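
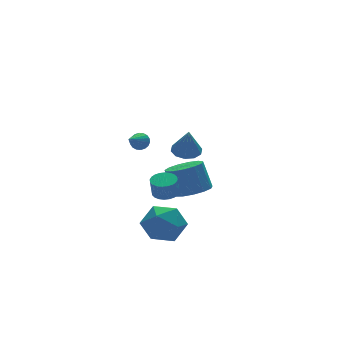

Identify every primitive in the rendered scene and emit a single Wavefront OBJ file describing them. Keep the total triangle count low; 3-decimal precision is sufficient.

v -1.342 -2.884 -0.468
v -0.684 -2.772 -0.336
v -0.861 -2.904 0.66
v -1.518 -3.016 0.528
v -0.782 -2.526 -0.321
v -0.959 -2.658 0.675
v -0.966 -2.334 -0.328
v -1.143 -2.467 0.668
v -1.207 -2.227 -0.357
v -1.384 -2.359 0.639
v -1.468 -2.219 -0.402
v -1.645 -2.351 0.594
v -1.71 -2.312 -0.457
v -1.887 -2.445 0.538
v -1.896 -2.493 -0.514
v -2.073 -2.625 0.481
v -1.998 -2.733 -0.564
v -2.174 -2.865 0.431
v -1.999 -2.996 -0.6
v -2.176 -3.128 0.396
v -1.901 -3.242 -0.615
v -2.078 -3.374 0.381
v -1.717 -3.433 -0.608
v -1.894 -3.566 0.388
v -1.476 -3.541 -0.579
v -1.653 -3.673 0.417
v -1.215 -3.549 -0.534
v -1.392 -3.681 0.462
v -0.973 -3.455 -0.478
v -1.15 -3.588 0.517
v -0.787 -3.275 -0.421
v -0.964 -3.407 0.574
v -0.686 -3.035 -0.371
v -0.862 -3.167 0.624
v -2.114 -2.683 -2.338
v -1.32 -3.402 -2.964
v -2.54 -4.218 -1.116
v -1.746 -4.937 -1.742
v -1.32 -4 -1.048
v -1.057 -3.052 -1.804
v -2.803 -4.568 -2.276
v -2.54 -3.62 -3.032
v -1.746 -4.567 -2.926
v -0.829 -4.216 -2.167
v -3.031 -3.404 -1.913
v -2.114 -3.053 -1.154
v 0.107 2.726 0.163
v 0.375 2.836 0.642
v -0.947 1.914 0.937
v 0.215 3.026 0.623
v 0.034 3.156 0.513
v -0.133 3.202 0.334
v -0.252 3.153 0.12
v -0.3 3.02 -0.085
v -0.267 2.828 -0.241
v -0.16 2.616 -0.317
v -0 2.426 -0.298
v 0.181 2.295 -0.188
v 0.348 2.25 -0.008
v 0.467 2.299 0.205
v 0.515 2.432 0.41
v 0.482 2.624 0.566
v 2.755 1.82 -3.784
v 3.752 1.554 -3.544
v 3.543 2.214 -1.937
v 2.545 2.48 -2.176
v 3.775 2.107 -3.768
v 3.566 2.767 -2.161
v 3.474 2.569 -3.997
v 3.264 3.229 -2.39
v 2.945 2.793 -4.159
v 2.735 3.453 -2.551
v 2.355 2.709 -4.201
v 2.145 3.369 -2.594
v 1.892 2.342 -4.11
v 1.682 3.002 -2.503
v 1.703 1.809 -3.916
v 1.494 2.469 -2.309
v 1.848 1.28 -3.68
v 1.639 1.94 -2.073
v 2.281 0.923 -3.477
v 2.072 1.583 -1.87
v 2.864 0.85 -3.371
v 2.655 1.51 -1.764
v 3.413 1.085 -3.396
v 3.203 1.745 -1.789
v -0.412 -3.286 2.431
v 0.017 -2.684 2.647
v -0.528 -3.734 3.909
v -0.439 -2.549 2.652
v -0.885 -2.695 2.572
v -1.15 -3.067 2.439
v -1.133 -3.523 2.302
v -0.84 -3.887 2.214
v -0.384 -4.022 2.209
v 0.062 -3.876 2.289
v 0.327 -3.504 2.422
v 0.309 -3.049 2.559
f 2 1 5
f 2 5 3
f 3 5 6
f 3 6 4
f 5 1 7
f 5 7 6
f 6 7 8
f 6 8 4
f 7 1 9
f 7 9 8
f 8 9 10
f 8 10 4
f 9 1 11
f 9 11 10
f 10 11 12
f 10 12 4
f 11 1 13
f 11 13 12
f 12 13 14
f 12 14 4
f 13 1 15
f 13 15 14
f 14 15 16
f 14 16 4
f 15 1 17
f 15 17 16
f 16 17 18
f 16 18 4
f 17 1 19
f 17 19 18
f 18 19 20
f 18 20 4
f 19 1 21
f 19 21 20
f 20 21 22
f 20 22 4
f 21 1 23
f 21 23 22
f 22 23 24
f 22 24 4
f 23 1 25
f 23 25 24
f 24 25 26
f 24 26 4
f 25 1 27
f 25 27 26
f 26 27 28
f 26 28 4
f 27 1 29
f 27 29 28
f 28 29 30
f 28 30 4
f 29 1 31
f 29 31 30
f 30 31 32
f 30 32 4
f 31 1 33
f 31 33 32
f 32 33 34
f 32 34 4
f 33 1 2
f 33 2 34
f 34 2 3
f 34 3 4
f 35 46 40
f 35 40 36
f 35 36 42
f 35 42 45
f 35 45 46
f 36 40 44
f 40 46 39
f 46 45 37
f 45 42 41
f 42 36 43
f 38 44 39
f 38 39 37
f 38 37 41
f 38 41 43
f 38 43 44
f 39 44 40
f 37 39 46
f 41 37 45
f 43 41 42
f 44 43 36
f 48 47 50
f 48 50 49
f 50 47 51
f 50 51 49
f 51 47 52
f 51 52 49
f 52 47 53
f 52 53 49
f 53 47 54
f 53 54 49
f 54 47 55
f 54 55 49
f 55 47 56
f 55 56 49
f 56 47 57
f 56 57 49
f 57 47 58
f 57 58 49
f 58 47 59
f 58 59 49
f 59 47 60
f 59 60 49
f 60 47 61
f 60 61 49
f 61 47 62
f 61 62 49
f 62 47 48
f 62 48 49
f 64 63 67
f 64 67 65
f 65 67 68
f 65 68 66
f 67 63 69
f 67 69 68
f 68 69 70
f 68 70 66
f 69 63 71
f 69 71 70
f 70 71 72
f 70 72 66
f 71 63 73
f 71 73 72
f 72 73 74
f 72 74 66
f 73 63 75
f 73 75 74
f 74 75 76
f 74 76 66
f 75 63 77
f 75 77 76
f 76 77 78
f 76 78 66
f 77 63 79
f 77 79 78
f 78 79 80
f 78 80 66
f 79 63 81
f 79 81 80
f 80 81 82
f 80 82 66
f 81 63 83
f 81 83 82
f 82 83 84
f 82 84 66
f 83 63 85
f 83 85 84
f 84 85 86
f 84 86 66
f 85 63 64
f 85 64 86
f 86 64 65
f 86 65 66
f 88 87 90
f 88 90 89
f 90 87 91
f 90 91 89
f 91 87 92
f 91 92 89
f 92 87 93
f 92 93 89
f 93 87 94
f 93 94 89
f 94 87 95
f 94 95 89
f 95 87 96
f 95 96 89
f 96 87 97
f 96 97 89
f 97 87 98
f 97 98 89
f 98 87 88
f 98 88 89



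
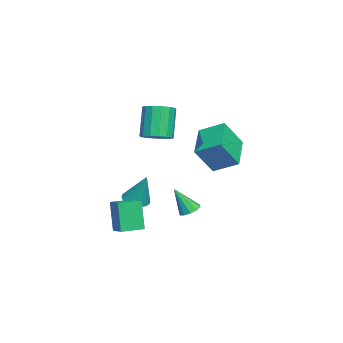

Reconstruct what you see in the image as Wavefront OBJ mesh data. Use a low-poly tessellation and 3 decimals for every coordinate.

v -1.252 1.869 1.455
v -1.03 3.231 2.116
v 0.708 1.962 0.603
v 0.931 3.324 1.263
v -0.551 1.016 2.977
v -0.328 2.378 3.637
v 1.41 1.109 2.124
v 1.632 2.471 2.785
v 1.13 -1.938 -3.536
v 0.668 -2.187 -1.7
v 1.828 -1.378 -3.285
v 1.367 -1.626 -1.448
v 1.953 -2.994 -3.472
v 1.492 -3.242 -1.635
v 2.652 -2.433 -3.22
v 2.19 -2.682 -1.384
v 0.957 -0.909 2.877
v 1.538 -1.501 3.139
v 0.725 -1.503 4.944
v 0.143 -0.911 4.683
v 1.73 -1.103 3.225
v 0.917 -1.105 5.031
v 1.714 -0.653 3.219
v 0.901 -0.655 5.024
v 1.496 -0.271 3.121
v 0.683 -0.273 4.926
v 1.133 -0.061 2.958
v 0.32 -0.063 4.763
v 0.722 -0.078 2.773
v -0.091 -0.08 4.578
v 0.375 -0.317 2.616
v -0.438 -0.319 4.421
v 0.183 -0.715 2.529
v -0.63 -0.717 4.335
v 0.199 -1.165 2.536
v -0.614 -1.167 4.341
v 0.417 -1.547 2.634
v -0.396 -1.549 4.439
v 0.78 -1.757 2.797
v -0.033 -1.759 4.602
v 1.191 -1.74 2.982
v 0.378 -1.742 4.787
v -0.106 0.634 -2.555
v 0.311 1.078 -2.36
v 0.046 -0.174 -1.045
v -0.052 1.199 -2.259
v -0.435 1.104 -2.271
v -0.694 0.829 -2.392
v -0.727 0.48 -2.575
v -0.524 0.19 -2.751
v -0.161 0.07 -2.852
v 0.223 0.165 -2.84
v 0.481 0.439 -2.719
v 0.514 0.788 -2.536
v -0.628 -2.314 -2.171
v -0.144 -2.917 -2.064
v -0.192 -1.646 -0.369
v 0.044 -2.71 -2.186
v 0.129 -2.444 -2.306
v 0.1 -2.158 -2.405
v -0.041 -1.895 -2.468
v -0.271 -1.697 -2.486
v -0.555 -1.592 -2.456
v -0.85 -1.597 -2.383
v -1.112 -1.712 -2.277
v -1.299 -1.918 -2.155
v -1.385 -2.184 -2.036
v -1.355 -2.471 -1.937
v -1.215 -2.733 -1.873
v -0.985 -2.932 -1.855
v -0.701 -3.036 -1.885
v -0.405 -3.031 -1.958
f 2 4 1
f 5 2 1
f 1 4 3
f 3 5 1
f 2 8 4
f 6 2 5
f 6 8 2
f 4 8 3
f 7 5 3
f 3 8 7
f 7 6 5
f 8 6 7
f 10 12 9
f 13 10 9
f 9 12 11
f 11 13 9
f 10 16 12
f 14 10 13
f 14 16 10
f 12 16 11
f 15 13 11
f 11 16 15
f 15 14 13
f 16 14 15
f 18 17 21
f 18 21 19
f 19 21 22
f 19 22 20
f 21 17 23
f 21 23 22
f 22 23 24
f 22 24 20
f 23 17 25
f 23 25 24
f 24 25 26
f 24 26 20
f 25 17 27
f 25 27 26
f 26 27 28
f 26 28 20
f 27 17 29
f 27 29 28
f 28 29 30
f 28 30 20
f 29 17 31
f 29 31 30
f 30 31 32
f 30 32 20
f 31 17 33
f 31 33 32
f 32 33 34
f 32 34 20
f 33 17 35
f 33 35 34
f 34 35 36
f 34 36 20
f 35 17 37
f 35 37 36
f 36 37 38
f 36 38 20
f 37 17 39
f 37 39 38
f 38 39 40
f 38 40 20
f 39 17 41
f 39 41 40
f 40 41 42
f 40 42 20
f 41 17 18
f 41 18 42
f 42 18 19
f 42 19 20
f 44 43 46
f 44 46 45
f 46 43 47
f 46 47 45
f 47 43 48
f 47 48 45
f 48 43 49
f 48 49 45
f 49 43 50
f 49 50 45
f 50 43 51
f 50 51 45
f 51 43 52
f 51 52 45
f 52 43 53
f 52 53 45
f 53 43 54
f 53 54 45
f 54 43 44
f 54 44 45
f 56 55 58
f 56 58 57
f 58 55 59
f 58 59 57
f 59 55 60
f 59 60 57
f 60 55 61
f 60 61 57
f 61 55 62
f 61 62 57
f 62 55 63
f 62 63 57
f 63 55 64
f 63 64 57
f 64 55 65
f 64 65 57
f 65 55 66
f 65 66 57
f 66 55 67
f 66 67 57
f 67 55 68
f 67 68 57
f 68 55 69
f 68 69 57
f 69 55 70
f 69 70 57
f 70 55 71
f 70 71 57
f 71 55 72
f 71 72 57
f 72 55 56
f 72 56 57



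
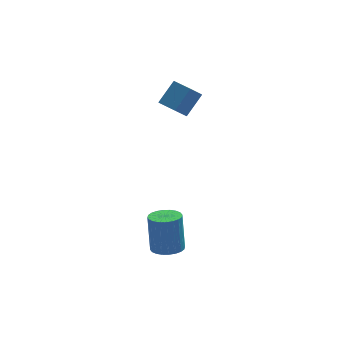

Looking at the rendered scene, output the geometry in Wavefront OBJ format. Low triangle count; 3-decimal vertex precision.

v -1.522 -3.671 -3.452
v -0.808 -4.037 -3.335
v -0.805 -3.434 -1.47
v -1.518 -3.069 -1.588
v -0.716 -3.75 -3.429
v -0.713 -3.147 -1.564
v -0.746 -3.45 -3.525
v -0.743 -2.848 -1.66
v -0.894 -3.185 -3.611
v -0.891 -2.582 -1.746
v -1.137 -2.993 -3.672
v -1.134 -2.39 -1.807
v -1.44 -2.905 -3.7
v -1.436 -2.302 -1.836
v -1.754 -2.933 -3.691
v -1.751 -2.33 -1.826
v -2.033 -3.074 -3.645
v -2.03 -2.471 -1.78
v -2.235 -3.306 -3.57
v -2.232 -2.703 -1.705
v -2.327 -3.593 -3.476
v -2.324 -2.99 -1.611
v -2.297 -3.892 -3.38
v -2.294 -3.29 -1.515
v -2.149 -4.158 -3.294
v -2.146 -3.555 -1.429
v -1.906 -4.35 -3.233
v -1.903 -3.747 -1.368
v -1.604 -4.438 -3.204
v -1.6 -3.835 -1.34
v -1.289 -4.41 -3.214
v -1.286 -3.807 -1.349
v -1.01 -4.269 -3.26
v -1.007 -3.666 -1.395
v 0.296 0.572 2.421
v -0.326 0.247 3.188
v -0.303 1.551 2.35
v -0.926 1.225 3.117
v 1.166 1.175 3.383
v 0.543 0.849 4.15
v 0.566 2.153 3.312
v -0.056 1.828 4.079
f 2 1 5
f 2 5 3
f 3 5 6
f 3 6 4
f 5 1 7
f 5 7 6
f 6 7 8
f 6 8 4
f 7 1 9
f 7 9 8
f 8 9 10
f 8 10 4
f 9 1 11
f 9 11 10
f 10 11 12
f 10 12 4
f 11 1 13
f 11 13 12
f 12 13 14
f 12 14 4
f 13 1 15
f 13 15 14
f 14 15 16
f 14 16 4
f 15 1 17
f 15 17 16
f 16 17 18
f 16 18 4
f 17 1 19
f 17 19 18
f 18 19 20
f 18 20 4
f 19 1 21
f 19 21 20
f 20 21 22
f 20 22 4
f 21 1 23
f 21 23 22
f 22 23 24
f 22 24 4
f 23 1 25
f 23 25 24
f 24 25 26
f 24 26 4
f 25 1 27
f 25 27 26
f 26 27 28
f 26 28 4
f 27 1 29
f 27 29 28
f 28 29 30
f 28 30 4
f 29 1 31
f 29 31 30
f 30 31 32
f 30 32 4
f 31 1 33
f 31 33 32
f 32 33 34
f 32 34 4
f 33 1 2
f 33 2 34
f 34 2 3
f 34 3 4
f 36 38 35
f 39 36 35
f 35 38 37
f 37 39 35
f 36 42 38
f 40 36 39
f 40 42 36
f 38 42 37
f 41 39 37
f 37 42 41
f 41 40 39
f 42 40 41



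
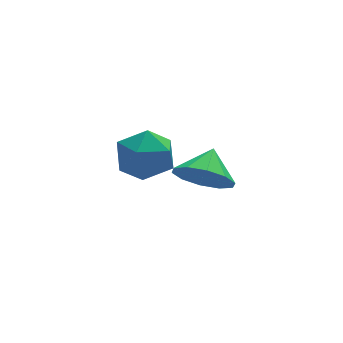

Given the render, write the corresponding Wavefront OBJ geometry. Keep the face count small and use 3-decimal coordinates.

v -1.521 0.358 2.568
v -0.9 0.693 3.275
v -1.02 -1.153 2.845
v -0.399 -0.818 3.552
v -1.387 -0.788 3.699
v -1.696 0.146 3.528
v -0.224 -0.606 2.592
v -0.533 0.328 2.421
v -0.098 0.097 3.29
v -0.817 -0.015 3.974
v -1.103 -0.445 2.146
v -1.822 -0.557 2.83
v 1.502 1.886 -0.196
v 2.098 2.105 -1.019
v 2.098 2.714 0.456
v 1.584 2.49 -1.038
v 1.039 2.645 -0.735
v 0.67 2.51 -0.226
v 0.619 2.137 0.294
v 0.905 1.668 0.628
v 1.419 1.282 0.647
v 1.965 1.128 0.344
v 2.333 1.262 -0.165
v 2.384 1.636 -0.686
f 1 12 6
f 1 6 2
f 1 2 8
f 1 8 11
f 1 11 12
f 2 6 10
f 6 12 5
f 12 11 3
f 11 8 7
f 8 2 9
f 4 10 5
f 4 5 3
f 4 3 7
f 4 7 9
f 4 9 10
f 5 10 6
f 3 5 12
f 7 3 11
f 9 7 8
f 10 9 2
f 14 13 16
f 14 16 15
f 16 13 17
f 16 17 15
f 17 13 18
f 17 18 15
f 18 13 19
f 18 19 15
f 19 13 20
f 19 20 15
f 20 13 21
f 20 21 15
f 21 13 22
f 21 22 15
f 22 13 23
f 22 23 15
f 23 13 24
f 23 24 15
f 24 13 14
f 24 14 15



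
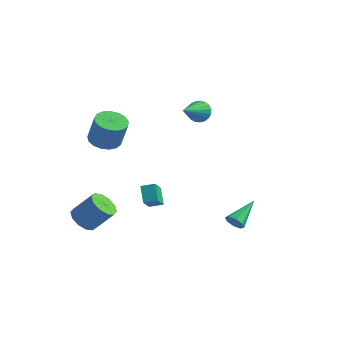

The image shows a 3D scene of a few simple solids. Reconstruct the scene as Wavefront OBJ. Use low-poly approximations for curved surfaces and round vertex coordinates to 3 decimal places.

v -4.334 -3.341 -4.554
v -3.756 -2.986 -5.161
v -2.748 -2.424 -3.873
v -3.326 -2.779 -3.266
v -4.138 -2.593 -5.034
v -3.13 -2.031 -3.745
v -4.595 -2.486 -4.724
v -3.587 -1.924 -3.435
v -4.952 -2.705 -4.349
v -3.944 -2.143 -3.06
v -5.073 -3.168 -4.052
v -4.065 -2.605 -2.764
v -4.912 -3.696 -3.947
v -3.904 -3.134 -2.659
v -4.53 -4.089 -4.075
v -3.522 -3.527 -2.786
v -4.073 -4.196 -4.385
v -3.065 -3.634 -3.096
v -3.716 -3.977 -4.76
v -2.708 -3.415 -3.471
v -3.595 -3.515 -5.056
v -2.587 -2.952 -3.768
v -4.046 -1.568 0.984
v -3.395 -0.9 0.802
v -2.884 -0.944 2.475
v -3.534 -1.612 2.656
v -3.765 -0.663 0.921
v -3.253 -0.707 2.594
v -4.198 -0.633 1.055
v -3.687 -0.677 2.728
v -4.597 -0.818 1.172
v -4.086 -0.862 2.845
v -4.87 -1.174 1.246
v -4.358 -1.218 2.919
v -4.953 -1.621 1.26
v -4.442 -1.665 2.933
v -4.829 -2.055 1.21
v -4.318 -2.099 2.883
v -4.525 -2.378 1.109
v -4.014 -2.422 2.782
v -4.112 -2.516 0.979
v -3.6 -2.56 2.652
v -3.683 -2.436 0.85
v -3.172 -2.48 2.523
v -3.338 -2.157 0.752
v -2.826 -2.201 2.424
v -3.154 -1.744 0.706
v -2.643 -1.788 2.379
v -3.175 -1.29 0.725
v -2.664 -1.334 2.398
v 3.109 0.208 -4.156
v 3.355 0.421 -4.672
v 3.291 1.972 -3.344
v 2.89 0.465 -4.664
v 2.553 0.359 -4.359
v 2.542 0.165 -3.934
v 2.863 -0.004 -3.64
v 3.327 -0.048 -3.648
v 3.664 0.057 -3.954
v 3.675 0.252 -4.378
v -1.788 4.552 0.806
v -1.105 4.718 1.094
v -1.772 2.768 1.794
v -1.299 4.838 1.313
v -1.578 4.908 1.444
v -1.893 4.916 1.465
v -2.19 4.862 1.372
v -2.418 4.754 1.181
v -2.536 4.611 0.925
v -2.526 4.459 0.649
v -2.387 4.322 0.4
v -2.146 4.225 0.221
v -1.842 4.185 0.143
v -1.529 4.208 0.18
v -1.261 4.291 0.325
v -1.084 4.419 0.554
v -1.029 4.57 0.826
v -0.24 -3.621 -1.552
v -0.819 -2.991 -0.814
v -0.436 -2.761 -2.438
v -1.015 -2.132 -1.7
v 0.435 -3.248 -1.34
v -0.144 -2.619 -0.602
v 0.239 -2.389 -2.226
v -0.34 -1.759 -1.488
f 2 1 5
f 2 5 3
f 3 5 6
f 3 6 4
f 5 1 7
f 5 7 6
f 6 7 8
f 6 8 4
f 7 1 9
f 7 9 8
f 8 9 10
f 8 10 4
f 9 1 11
f 9 11 10
f 10 11 12
f 10 12 4
f 11 1 13
f 11 13 12
f 12 13 14
f 12 14 4
f 13 1 15
f 13 15 14
f 14 15 16
f 14 16 4
f 15 1 17
f 15 17 16
f 16 17 18
f 16 18 4
f 17 1 19
f 17 19 18
f 18 19 20
f 18 20 4
f 19 1 21
f 19 21 20
f 20 21 22
f 20 22 4
f 21 1 2
f 21 2 22
f 22 2 3
f 22 3 4
f 24 23 27
f 24 27 25
f 25 27 28
f 25 28 26
f 27 23 29
f 27 29 28
f 28 29 30
f 28 30 26
f 29 23 31
f 29 31 30
f 30 31 32
f 30 32 26
f 31 23 33
f 31 33 32
f 32 33 34
f 32 34 26
f 33 23 35
f 33 35 34
f 34 35 36
f 34 36 26
f 35 23 37
f 35 37 36
f 36 37 38
f 36 38 26
f 37 23 39
f 37 39 38
f 38 39 40
f 38 40 26
f 39 23 41
f 39 41 40
f 40 41 42
f 40 42 26
f 41 23 43
f 41 43 42
f 42 43 44
f 42 44 26
f 43 23 45
f 43 45 44
f 44 45 46
f 44 46 26
f 45 23 47
f 45 47 46
f 46 47 48
f 46 48 26
f 47 23 49
f 47 49 48
f 48 49 50
f 48 50 26
f 49 23 24
f 49 24 50
f 50 24 25
f 50 25 26
f 52 51 54
f 52 54 53
f 54 51 55
f 54 55 53
f 55 51 56
f 55 56 53
f 56 51 57
f 56 57 53
f 57 51 58
f 57 58 53
f 58 51 59
f 58 59 53
f 59 51 60
f 59 60 53
f 60 51 52
f 60 52 53
f 62 61 64
f 62 64 63
f 64 61 65
f 64 65 63
f 65 61 66
f 65 66 63
f 66 61 67
f 66 67 63
f 67 61 68
f 67 68 63
f 68 61 69
f 68 69 63
f 69 61 70
f 69 70 63
f 70 61 71
f 70 71 63
f 71 61 72
f 71 72 63
f 72 61 73
f 72 73 63
f 73 61 74
f 73 74 63
f 74 61 75
f 74 75 63
f 75 61 76
f 75 76 63
f 76 61 77
f 76 77 63
f 77 61 62
f 77 62 63
f 79 81 78
f 82 79 78
f 78 81 80
f 80 82 78
f 79 85 81
f 83 79 82
f 83 85 79
f 81 85 80
f 84 82 80
f 80 85 84
f 84 83 82
f 85 83 84



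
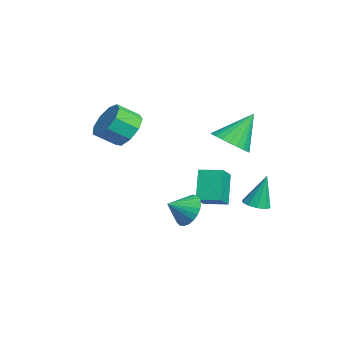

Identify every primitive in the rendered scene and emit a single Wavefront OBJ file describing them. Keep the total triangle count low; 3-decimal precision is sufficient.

v -0.985 -2.039 2.146
v -0.296 -2.479 1.473
v -0.245 -3.542 2.22
v -0.935 -3.101 2.894
v 0.06 -2.105 1.981
v 0.11 -3.168 2.728
v -0.074 -1.699 2.567
v -0.023 -2.762 3.314
v -0.634 -1.452 2.956
v -0.583 -2.515 3.704
v -1.358 -1.48 2.967
v -1.307 -2.543 3.714
v -1.908 -1.769 2.593
v -1.857 -2.832 3.34
v -2.027 -2.184 2.01
v -1.976 -3.247 2.757
v -1.658 -2.531 1.491
v -1.607 -3.594 2.239
v -0.974 -2.648 1.279
v -0.924 -3.711 2.026
v 2.89 3.158 -1.271
v 3.552 3.067 -1.221
v 2.83 3.642 0.431
v 3.485 3.46 -1.335
v 3.191 3.737 -1.424
v 2.782 3.793 -1.455
v 2.414 3.607 -1.415
v 2.228 3.25 -1.32
v 2.295 2.857 -1.207
v 2.59 2.58 -1.117
v 2.999 2.523 -1.087
v 3.366 2.71 -1.126
v -0.223 0.599 -2.843
v 0.338 0.305 -3.59
v 0.023 -0.419 -2.257
v 0.593 0.491 -3.374
v 0.723 0.694 -3.077
v 0.71 0.882 -2.745
v 0.554 1.027 -2.427
v 0.28 1.106 -2.172
v -0.07 1.109 -2.02
v -0.444 1.034 -1.993
v -0.785 0.893 -2.095
v -1.04 0.707 -2.311
v -1.17 0.504 -2.608
v -1.157 0.316 -2.941
v -1.001 0.171 -3.258
v -0.727 0.092 -3.513
v -0.376 0.089 -3.665
v -0.003 0.164 -3.693
v 1.205 2.259 1.929
v 1.929 1.752 2.457
v 0.835 3.421 3.551
v 2.145 2.049 2.294
v 2.218 2.378 2.075
v 2.136 2.688 1.834
v 1.913 2.934 1.607
v 1.582 3.077 1.429
v 1.194 3.095 1.327
v 0.807 2.986 1.317
v 0.481 2.766 1.4
v 0.265 2.469 1.564
v 0.193 2.14 1.783
v 0.274 1.829 2.024
v 0.497 1.584 2.251
v 0.828 1.441 2.429
v 1.216 1.423 2.53
v 1.603 1.532 2.541
v -4.154 2.125 -2.23
v -2.971 1.537 -1.401
v -3.67 3.24 -2.131
v -2.487 2.653 -1.302
v -3.193 1.847 -3.798
v -2.01 1.26 -2.969
v -2.709 2.963 -3.699
v -1.526 2.375 -2.87
f 2 1 5
f 2 5 3
f 3 5 6
f 3 6 4
f 5 1 7
f 5 7 6
f 6 7 8
f 6 8 4
f 7 1 9
f 7 9 8
f 8 9 10
f 8 10 4
f 9 1 11
f 9 11 10
f 10 11 12
f 10 12 4
f 11 1 13
f 11 13 12
f 12 13 14
f 12 14 4
f 13 1 15
f 13 15 14
f 14 15 16
f 14 16 4
f 15 1 17
f 15 17 16
f 16 17 18
f 16 18 4
f 17 1 19
f 17 19 18
f 18 19 20
f 18 20 4
f 19 1 2
f 19 2 20
f 20 2 3
f 20 3 4
f 22 21 24
f 22 24 23
f 24 21 25
f 24 25 23
f 25 21 26
f 25 26 23
f 26 21 27
f 26 27 23
f 27 21 28
f 27 28 23
f 28 21 29
f 28 29 23
f 29 21 30
f 29 30 23
f 30 21 31
f 30 31 23
f 31 21 32
f 31 32 23
f 32 21 22
f 32 22 23
f 34 33 36
f 34 36 35
f 36 33 37
f 36 37 35
f 37 33 38
f 37 38 35
f 38 33 39
f 38 39 35
f 39 33 40
f 39 40 35
f 40 33 41
f 40 41 35
f 41 33 42
f 41 42 35
f 42 33 43
f 42 43 35
f 43 33 44
f 43 44 35
f 44 33 45
f 44 45 35
f 45 33 46
f 45 46 35
f 46 33 47
f 46 47 35
f 47 33 48
f 47 48 35
f 48 33 49
f 48 49 35
f 49 33 50
f 49 50 35
f 50 33 34
f 50 34 35
f 52 51 54
f 52 54 53
f 54 51 55
f 54 55 53
f 55 51 56
f 55 56 53
f 56 51 57
f 56 57 53
f 57 51 58
f 57 58 53
f 58 51 59
f 58 59 53
f 59 51 60
f 59 60 53
f 60 51 61
f 60 61 53
f 61 51 62
f 61 62 53
f 62 51 63
f 62 63 53
f 63 51 64
f 63 64 53
f 64 51 65
f 64 65 53
f 65 51 66
f 65 66 53
f 66 51 67
f 66 67 53
f 67 51 68
f 67 68 53
f 68 51 52
f 68 52 53
f 70 72 69
f 73 70 69
f 69 72 71
f 71 73 69
f 70 76 72
f 74 70 73
f 74 76 70
f 72 76 71
f 75 73 71
f 71 76 75
f 75 74 73
f 76 74 75



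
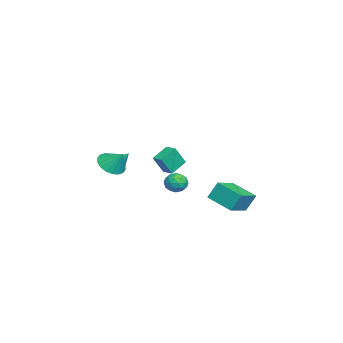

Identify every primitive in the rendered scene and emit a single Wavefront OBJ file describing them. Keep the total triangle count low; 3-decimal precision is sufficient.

v -3.93 -4.181 0.134
v -3.475 -3.939 -0.173
v -3.77 -3.479 0.926
v -3.877 -3.739 -0.268
v -4.311 -3.799 -0.128
v -4.521 -4.082 0.166
v -4.385 -4.424 0.441
v -3.982 -4.623 0.537
v -3.549 -4.563 0.397
v -3.339 -4.28 0.103
v -1.677 -4.298 0.74
v -1.066 -3.754 0.05
v -1.183 -3.482 1.82
v -1.473 -3.506 0.049
v -1.921 -3.416 0.186
v -2.32 -3.5 0.431
v -2.591 -3.742 0.739
v -2.682 -4.094 1.046
v -2.573 -4.487 1.293
v -2.287 -4.842 1.43
v -1.88 -5.089 1.431
v -1.433 -5.18 1.295
v -1.034 -5.095 1.049
v -0.762 -4.853 0.742
v -0.672 -4.501 0.435
v -0.78 -4.109 0.188
v 2.065 -0.427 1.662
v 1.143 0.316 2.332
v 2.624 0.195 1.742
v 1.702 0.938 2.411
v 2.538 -1.018 2.969
v 1.616 -0.275 3.638
v 3.097 -0.396 3.048
v 2.175 0.347 3.718
v 2.133 3.307 -0.371
v 1.956 3.92 0.829
v 3.109 4.843 -1.013
v 2.933 5.456 0.188
v 3.787 2.524 0.272
v 3.611 3.137 1.473
v 4.764 4.06 -0.369
v 4.587 4.673 0.831
v 2.126 0.876 1.185
v 2.867 1.101 1.421
v 2.633 -0.181 0.599
v 3.374 0.044 0.835
v 2.834 -0.208 1.383
v 2.52 0.445 1.745
v 2.98 0.475 0.275
v 2.666 1.128 0.637
v 3.394 0.853 0.859
v 3.305 0.431 1.543
v 2.195 0.489 0.477
v 2.106 0.067 1.161
v 2.452 1.081 1.354
v 3.048 -0.161 0.666
v 2.731 -0.309 0.988
v 3.166 -0.177 1.127
v 2.248 0.695 1.545
v 2.684 0.828 1.683
v 2.665 0.058 1.661
v 2.816 0.092 0.337
v 3.252 0.225 0.475
v 2.334 1.097 0.893
v 2.769 1.229 1.032
v 2.835 0.862 0.359
v 3.197 1.068 1.162
v 3.496 0.447 0.818
v 3.264 0.7 0.489
v 3.079 1.084 0.702
v 3.145 0.82 1.565
v 3.443 0.199 1.221
v 3.125 0.05 1.543
v 2.941 0.434 1.755
v 3.455 0.674 1.235
v 2.057 0.721 0.799
v 2.355 0.1 0.455
v 2.559 0.486 0.265
v 2.375 0.87 0.477
v 2.004 0.473 1.202
v 2.303 -0.148 0.858
v 2.421 -0.164 1.318
v 2.236 0.22 1.531
v 2.045 0.246 0.785
f 2 1 4
f 2 4 3
f 4 1 5
f 4 5 3
f 5 1 6
f 5 6 3
f 6 1 7
f 6 7 3
f 7 1 8
f 7 8 3
f 8 1 9
f 8 9 3
f 9 1 10
f 9 10 3
f 10 1 2
f 10 2 3
f 12 11 14
f 12 14 13
f 14 11 15
f 14 15 13
f 15 11 16
f 15 16 13
f 16 11 17
f 16 17 13
f 17 11 18
f 17 18 13
f 18 11 19
f 18 19 13
f 19 11 20
f 19 20 13
f 20 11 21
f 20 21 13
f 21 11 22
f 21 22 13
f 22 11 23
f 22 23 13
f 23 11 24
f 23 24 13
f 24 11 25
f 24 25 13
f 25 11 26
f 25 26 13
f 26 11 12
f 26 12 13
f 28 30 27
f 31 28 27
f 27 30 29
f 29 31 27
f 28 34 30
f 32 28 31
f 32 34 28
f 30 34 29
f 33 31 29
f 29 34 33
f 33 32 31
f 34 32 33
f 36 38 35
f 39 36 35
f 35 38 37
f 37 39 35
f 36 42 38
f 40 36 39
f 40 42 36
f 38 42 37
f 41 39 37
f 37 42 41
f 41 40 39
f 42 40 41
f 43 80 59
f 80 54 83
f 59 83 48
f 80 83 59
f 43 59 55
f 59 48 60
f 55 60 44
f 59 60 55
f 43 55 64
f 55 44 65
f 64 65 50
f 55 65 64
f 43 64 76
f 64 50 79
f 76 79 53
f 64 79 76
f 43 76 80
f 76 53 84
f 80 84 54
f 76 84 80
f 44 60 71
f 60 48 74
f 71 74 52
f 60 74 71
f 48 83 61
f 83 54 82
f 61 82 47
f 83 82 61
f 54 84 81
f 84 53 77
f 81 77 45
f 84 77 81
f 53 79 78
f 79 50 66
f 78 66 49
f 79 66 78
f 50 65 70
f 65 44 67
f 70 67 51
f 65 67 70
f 46 72 58
f 72 52 73
f 58 73 47
f 72 73 58
f 46 58 56
f 58 47 57
f 56 57 45
f 58 57 56
f 46 56 63
f 56 45 62
f 63 62 49
f 56 62 63
f 46 63 68
f 63 49 69
f 68 69 51
f 63 69 68
f 46 68 72
f 68 51 75
f 72 75 52
f 68 75 72
f 47 73 61
f 73 52 74
f 61 74 48
f 73 74 61
f 45 57 81
f 57 47 82
f 81 82 54
f 57 82 81
f 49 62 78
f 62 45 77
f 78 77 53
f 62 77 78
f 51 69 70
f 69 49 66
f 70 66 50
f 69 66 70
f 52 75 71
f 75 51 67
f 71 67 44
f 75 67 71



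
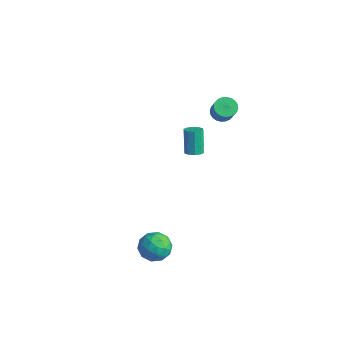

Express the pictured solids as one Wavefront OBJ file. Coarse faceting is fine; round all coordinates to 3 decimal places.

v -2.896 2.954 -1.71
v -2.367 3.006 -1.533
v -2.895 3.357 -0.054
v -3.424 3.306 -0.23
v -2.473 3.315 -1.645
v -3.001 3.667 -0.165
v -2.741 3.487 -1.781
v -3.269 3.839 -0.302
v -3.067 3.456 -1.89
v -3.596 3.807 -0.411
v -3.329 3.232 -1.931
v -3.857 3.584 -0.451
v -3.425 2.903 -1.886
v -3.953 3.254 -0.407
v -3.319 2.593 -1.775
v -3.847 2.945 -0.295
v -3.051 2.421 -1.638
v -3.579 2.773 -0.159
v -2.724 2.453 -1.529
v -3.253 2.804 -0.05
v -2.463 2.676 -1.489
v -2.991 3.028 -0.009
v 2.645 -2.987 -2.158
v 3.034 -3.532 -2.841
v 2.386 -4.248 -1.299
v 2.775 -4.793 -1.982
v 3.325 -4.198 -1.474
v 3.485 -3.418 -2.005
v 1.935 -4.362 -2.135
v 2.095 -3.582 -2.666
v 2.595 -4.382 -2.827
v 3.454 -4.281 -2.418
v 1.966 -3.499 -1.722
v 2.825 -3.398 -1.313
v 2.863 -3.149 -2.575
v 2.557 -4.631 -1.565
v 2.881 -4.281 -1.266
v 3.109 -4.602 -1.668
v 3.128 -3.082 -2.084
v 3.356 -3.402 -2.485
v 3.527 -3.794 -1.681
v 2.064 -4.378 -1.655
v 2.292 -4.698 -2.056
v 2.311 -3.178 -2.472
v 2.539 -3.499 -2.874
v 1.893 -3.986 -2.459
v 2.833 -3.969 -2.968
v 2.681 -4.71 -2.463
v 2.187 -4.457 -2.553
v 2.281 -3.998 -2.865
v 3.338 -3.909 -2.728
v 3.186 -4.651 -2.223
v 3.509 -4.3 -1.924
v 3.603 -3.842 -2.237
v 3.08 -4.409 -2.72
v 2.234 -3.129 -1.917
v 2.082 -3.871 -1.412
v 1.817 -3.938 -1.903
v 1.911 -3.48 -2.216
v 2.739 -3.07 -1.677
v 2.587 -3.811 -1.172
v 3.139 -3.782 -1.275
v 3.233 -3.323 -1.587
v 2.34 -3.371 -1.42
v -1.132 3.464 2.691
v -0.629 3.807 2.437
v 0.176 3.439 3.535
v -0.328 3.096 3.789
v -0.744 3.986 2.582
v 0.061 3.618 3.679
v -0.918 4.086 2.743
v -0.114 3.718 3.841
v -1.125 4.091 2.896
v -0.32 3.723 3.994
v -1.333 4.001 3.018
v -0.528 3.633 4.116
v -1.51 3.829 3.091
v -0.706 3.461 4.188
v -1.63 3.601 3.102
v -0.826 3.233 4.2
v -1.674 3.353 3.051
v -0.87 2.984 4.149
v -1.636 3.121 2.945
v -0.831 2.753 4.043
v -1.521 2.942 2.801
v -0.716 2.574 3.898
v -1.346 2.842 2.639
v -0.542 2.474 3.737
v -1.14 2.837 2.486
v -0.335 2.469 3.584
v -0.932 2.927 2.364
v -0.127 2.559 3.462
v -0.754 3.099 2.292
v 0.05 2.731 3.389
v -0.634 3.327 2.28
v 0.17 2.959 3.378
v -0.59 3.576 2.331
v 0.214 3.207 3.429
f 2 1 5
f 2 5 3
f 3 5 6
f 3 6 4
f 5 1 7
f 5 7 6
f 6 7 8
f 6 8 4
f 7 1 9
f 7 9 8
f 8 9 10
f 8 10 4
f 9 1 11
f 9 11 10
f 10 11 12
f 10 12 4
f 11 1 13
f 11 13 12
f 12 13 14
f 12 14 4
f 13 1 15
f 13 15 14
f 14 15 16
f 14 16 4
f 15 1 17
f 15 17 16
f 16 17 18
f 16 18 4
f 17 1 19
f 17 19 18
f 18 19 20
f 18 20 4
f 19 1 21
f 19 21 20
f 20 21 22
f 20 22 4
f 21 1 2
f 21 2 22
f 22 2 3
f 22 3 4
f 23 60 39
f 60 34 63
f 39 63 28
f 60 63 39
f 23 39 35
f 39 28 40
f 35 40 24
f 39 40 35
f 23 35 44
f 35 24 45
f 44 45 30
f 35 45 44
f 23 44 56
f 44 30 59
f 56 59 33
f 44 59 56
f 23 56 60
f 56 33 64
f 60 64 34
f 56 64 60
f 24 40 51
f 40 28 54
f 51 54 32
f 40 54 51
f 28 63 41
f 63 34 62
f 41 62 27
f 63 62 41
f 34 64 61
f 64 33 57
f 61 57 25
f 64 57 61
f 33 59 58
f 59 30 46
f 58 46 29
f 59 46 58
f 30 45 50
f 45 24 47
f 50 47 31
f 45 47 50
f 26 52 38
f 52 32 53
f 38 53 27
f 52 53 38
f 26 38 36
f 38 27 37
f 36 37 25
f 38 37 36
f 26 36 43
f 36 25 42
f 43 42 29
f 36 42 43
f 26 43 48
f 43 29 49
f 48 49 31
f 43 49 48
f 26 48 52
f 48 31 55
f 52 55 32
f 48 55 52
f 27 53 41
f 53 32 54
f 41 54 28
f 53 54 41
f 25 37 61
f 37 27 62
f 61 62 34
f 37 62 61
f 29 42 58
f 42 25 57
f 58 57 33
f 42 57 58
f 31 49 50
f 49 29 46
f 50 46 30
f 49 46 50
f 32 55 51
f 55 31 47
f 51 47 24
f 55 47 51
f 66 65 69
f 66 69 67
f 67 69 70
f 67 70 68
f 69 65 71
f 69 71 70
f 70 71 72
f 70 72 68
f 71 65 73
f 71 73 72
f 72 73 74
f 72 74 68
f 73 65 75
f 73 75 74
f 74 75 76
f 74 76 68
f 75 65 77
f 75 77 76
f 76 77 78
f 76 78 68
f 77 65 79
f 77 79 78
f 78 79 80
f 78 80 68
f 79 65 81
f 79 81 80
f 80 81 82
f 80 82 68
f 81 65 83
f 81 83 82
f 82 83 84
f 82 84 68
f 83 65 85
f 83 85 84
f 84 85 86
f 84 86 68
f 85 65 87
f 85 87 86
f 86 87 88
f 86 88 68
f 87 65 89
f 87 89 88
f 88 89 90
f 88 90 68
f 89 65 91
f 89 91 90
f 90 91 92
f 90 92 68
f 91 65 93
f 91 93 92
f 92 93 94
f 92 94 68
f 93 65 95
f 93 95 94
f 94 95 96
f 94 96 68
f 95 65 97
f 95 97 96
f 96 97 98
f 96 98 68
f 97 65 66
f 97 66 98
f 98 66 67
f 98 67 68



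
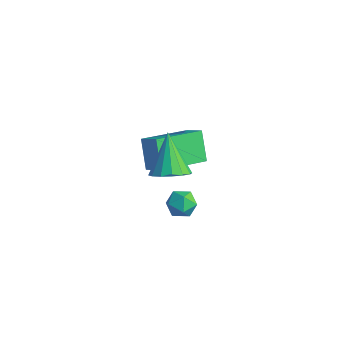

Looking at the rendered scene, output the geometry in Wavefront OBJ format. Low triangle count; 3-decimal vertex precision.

v -1.16 1.045 0.253
v -0.375 1.109 0.749
v -0.954 3.121 -0.344
v -0.17 3.185 0.151
v -0.43 0.655 -0.851
v 0.354 0.719 -0.356
v -0.225 2.731 -1.449
v 0.56 2.795 -0.953
v 1.054 1.745 -2.543
v 1.408 1.209 -2.702
v 0.512 1.171 -1.818
v 0.866 0.635 -1.977
v 1.155 1.141 -1.663
v 1.49 1.496 -2.111
v 0.43 0.884 -2.409
v 0.765 1.239 -2.857
v 1.023 0.676 -2.62
v 1.471 0.836 -2.158
v 0.449 1.544 -2.362
v 0.897 1.704 -1.9
v 2.48 -0.665 1.866
v 2.924 -0.036 1.856
v 1.62 -0.035 3.254
v 2.614 0.053 1.623
v 2.267 -0.05 1.455
v 1.978 -0.318 1.397
v 1.823 -0.679 1.465
v 1.844 -1.036 1.64
v 2.036 -1.294 1.876
v 2.347 -1.383 2.109
v 2.693 -1.28 2.277
v 2.983 -1.012 2.335
v 3.137 -0.651 2.267
v 3.116 -0.294 2.092
f 2 4 1
f 5 2 1
f 1 4 3
f 3 5 1
f 2 8 4
f 6 2 5
f 6 8 2
f 4 8 3
f 7 5 3
f 3 8 7
f 7 6 5
f 8 6 7
f 9 20 14
f 9 14 10
f 9 10 16
f 9 16 19
f 9 19 20
f 10 14 18
f 14 20 13
f 20 19 11
f 19 16 15
f 16 10 17
f 12 18 13
f 12 13 11
f 12 11 15
f 12 15 17
f 12 17 18
f 13 18 14
f 11 13 20
f 15 11 19
f 17 15 16
f 18 17 10
f 22 21 24
f 22 24 23
f 24 21 25
f 24 25 23
f 25 21 26
f 25 26 23
f 26 21 27
f 26 27 23
f 27 21 28
f 27 28 23
f 28 21 29
f 28 29 23
f 29 21 30
f 29 30 23
f 30 21 31
f 30 31 23
f 31 21 32
f 31 32 23
f 32 21 33
f 32 33 23
f 33 21 34
f 33 34 23
f 34 21 22
f 34 22 23



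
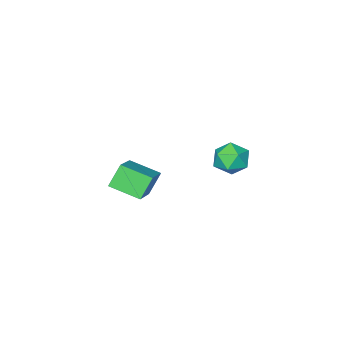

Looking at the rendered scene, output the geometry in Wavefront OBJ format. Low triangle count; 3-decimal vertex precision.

v -2.076 -1.714 0.928
v -1.517 -1.772 0.18
v -2.903 -2.868 0.4
v -2.344 -2.926 -0.348
v -2.02 -3.165 0.497
v -1.51 -2.452 0.823
v -2.91 -2.188 -0.243
v -2.4 -1.475 0.083
v -2.033 -2.065 -0.544
v -1.483 -2.668 -0.087
v -2.937 -1.972 0.667
v -2.387 -2.575 1.124
v 2.268 -3.835 1.42
v 3.579 -2.79 2.336
v 1.574 -2.571 0.972
v 2.885 -1.526 1.888
v 2.955 -3.814 0.412
v 4.266 -2.769 1.328
v 2.261 -2.55 -0.036
v 3.572 -1.505 0.88
f 1 12 6
f 1 6 2
f 1 2 8
f 1 8 11
f 1 11 12
f 2 6 10
f 6 12 5
f 12 11 3
f 11 8 7
f 8 2 9
f 4 10 5
f 4 5 3
f 4 3 7
f 4 7 9
f 4 9 10
f 5 10 6
f 3 5 12
f 7 3 11
f 9 7 8
f 10 9 2
f 14 16 13
f 17 14 13
f 13 16 15
f 15 17 13
f 14 20 16
f 18 14 17
f 18 20 14
f 16 20 15
f 19 17 15
f 15 20 19
f 19 18 17
f 20 18 19



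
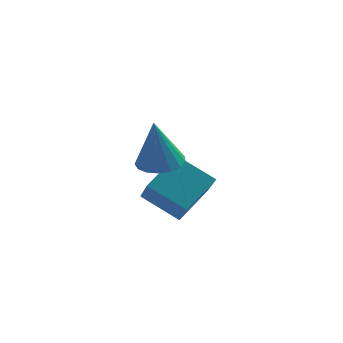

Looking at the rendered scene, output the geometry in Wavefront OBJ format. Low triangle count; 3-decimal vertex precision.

v -0.915 -1.484 -4.927
v -0.676 -2.672 -3.693
v -2.197 -0.918 -4.135
v -1.959 -2.107 -2.9
v 0.039 -0.453 -4.12
v 0.277 -1.642 -2.885
v -1.244 0.112 -3.327
v -1.005 -1.076 -2.093
v -1.52 -2.814 -1.353
v -0.891 -3.324 -1.315
v -1.72 -2.926 0.473
v -0.729 -2.974 -1.276
v -0.748 -2.588 -1.254
v -0.944 -2.253 -1.255
v -1.271 -2.047 -1.279
v -1.656 -2.017 -1.319
v -2.009 -2.169 -1.367
v -2.25 -2.469 -1.412
v -2.324 -2.849 -1.443
v -2.213 -3.22 -1.454
v -1.944 -3.499 -1.441
v -1.577 -3.62 -1.408
v -1.197 -3.558 -1.363
f 2 4 1
f 5 2 1
f 1 4 3
f 3 5 1
f 2 8 4
f 6 2 5
f 6 8 2
f 4 8 3
f 7 5 3
f 3 8 7
f 7 6 5
f 8 6 7
f 10 9 12
f 10 12 11
f 12 9 13
f 12 13 11
f 13 9 14
f 13 14 11
f 14 9 15
f 14 15 11
f 15 9 16
f 15 16 11
f 16 9 17
f 16 17 11
f 17 9 18
f 17 18 11
f 18 9 19
f 18 19 11
f 19 9 20
f 19 20 11
f 20 9 21
f 20 21 11
f 21 9 22
f 21 22 11
f 22 9 23
f 22 23 11
f 23 9 10
f 23 10 11



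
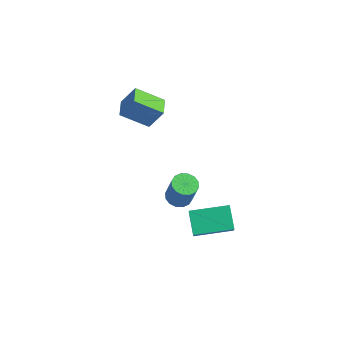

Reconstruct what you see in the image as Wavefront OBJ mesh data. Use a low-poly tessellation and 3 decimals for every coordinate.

v -2.73 1.18 2.157
v -3.906 0.156 3.134
v -3.486 2.033 2.141
v -4.662 1.009 3.117
v -2.158 1.711 3.403
v -3.334 0.687 4.379
v -2.914 2.564 3.386
v -4.09 1.54 4.363
v 1.128 0.215 -1.953
v 1.847 -0.556 -0.568
v 2.475 1.876 -1.727
v 3.193 1.105 -0.343
v 2.087 -0.445 -2.817
v 2.805 -1.216 -1.433
v 3.433 1.216 -2.592
v 4.152 0.445 -1.207
v -0.243 0.866 -2.098
v 0.149 0.245 -2.246
v 0.676 0.192 -0.631
v 0.283 0.814 -0.482
v 0.394 0.538 -2.316
v 0.921 0.485 -0.701
v 0.468 0.919 -2.328
v 0.995 0.866 -0.713
v 0.352 1.285 -2.278
v 0.878 1.233 -0.663
v 0.076 1.54 -2.18
v 0.602 1.488 -0.564
v -0.286 1.614 -2.06
v 0.241 1.562 -0.444
v -0.636 1.488 -1.949
v -0.109 1.435 -0.334
v -0.881 1.195 -1.879
v -0.354 1.142 -0.264
v -0.955 0.814 -1.867
v -0.428 0.761 -0.252
v -0.838 0.447 -1.917
v -0.312 0.395 -0.302
v -0.562 0.192 -2.016
v -0.036 0.14 -0.4
v -0.201 0.118 -2.136
v 0.326 0.066 -0.52
f 2 4 1
f 5 2 1
f 1 4 3
f 3 5 1
f 2 8 4
f 6 2 5
f 6 8 2
f 4 8 3
f 7 5 3
f 3 8 7
f 7 6 5
f 8 6 7
f 10 12 9
f 13 10 9
f 9 12 11
f 11 13 9
f 10 16 12
f 14 10 13
f 14 16 10
f 12 16 11
f 15 13 11
f 11 16 15
f 15 14 13
f 16 14 15
f 18 17 21
f 18 21 19
f 19 21 22
f 19 22 20
f 21 17 23
f 21 23 22
f 22 23 24
f 22 24 20
f 23 17 25
f 23 25 24
f 24 25 26
f 24 26 20
f 25 17 27
f 25 27 26
f 26 27 28
f 26 28 20
f 27 17 29
f 27 29 28
f 28 29 30
f 28 30 20
f 29 17 31
f 29 31 30
f 30 31 32
f 30 32 20
f 31 17 33
f 31 33 32
f 32 33 34
f 32 34 20
f 33 17 35
f 33 35 34
f 34 35 36
f 34 36 20
f 35 17 37
f 35 37 36
f 36 37 38
f 36 38 20
f 37 17 39
f 37 39 38
f 38 39 40
f 38 40 20
f 39 17 41
f 39 41 40
f 40 41 42
f 40 42 20
f 41 17 18
f 41 18 42
f 42 18 19
f 42 19 20



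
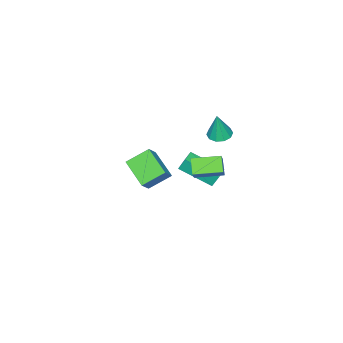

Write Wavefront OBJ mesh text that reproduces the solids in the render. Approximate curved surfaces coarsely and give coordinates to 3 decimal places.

v -0.328 -5.11 -3.599
v -1.418 -4.255 -2.74
v 0.333 -3.428 -4.433
v -0.757 -2.574 -3.573
v 0.457 -4.986 -2.727
v -0.633 -4.132 -1.867
v 1.118 -3.305 -3.56
v 0.028 -2.45 -2.701
v -0.08 1.232 2.45
v 0.607 1.02 2.322
v 0.24 1.248 4.13
v 0.597 1.471 2.319
v 0.329 1.831 2.367
v -0.095 1.962 2.446
v -0.514 1.814 2.527
v -0.766 1.444 2.579
v -0.757 0.993 2.581
v -0.489 0.633 2.534
v -0.064 0.502 2.454
v 0.354 0.65 2.373
v 1.177 -0.282 0.169
v 1.019 0.07 1.015
v 0.633 1.619 -0.724
v 0.475 1.971 0.122
v 2.045 -0.011 0.218
v 1.887 0.341 1.064
v 1.501 1.89 -0.675
v 1.343 2.242 0.171
v 2.371 3.189 2.835
v 3.089 3.602 3.785
v 2.949 3.733 2.163
v 3.666 4.146 3.112
v 3.354 1.914 2.648
v 4.071 2.327 3.597
v 3.931 2.458 1.975
v 4.649 2.871 2.925
f 2 4 1
f 5 2 1
f 1 4 3
f 3 5 1
f 2 8 4
f 6 2 5
f 6 8 2
f 4 8 3
f 7 5 3
f 3 8 7
f 7 6 5
f 8 6 7
f 10 9 12
f 10 12 11
f 12 9 13
f 12 13 11
f 13 9 14
f 13 14 11
f 14 9 15
f 14 15 11
f 15 9 16
f 15 16 11
f 16 9 17
f 16 17 11
f 17 9 18
f 17 18 11
f 18 9 19
f 18 19 11
f 19 9 20
f 19 20 11
f 20 9 10
f 20 10 11
f 22 24 21
f 25 22 21
f 21 24 23
f 23 25 21
f 22 28 24
f 26 22 25
f 26 28 22
f 24 28 23
f 27 25 23
f 23 28 27
f 27 26 25
f 28 26 27
f 30 32 29
f 33 30 29
f 29 32 31
f 31 33 29
f 30 36 32
f 34 30 33
f 34 36 30
f 32 36 31
f 35 33 31
f 31 36 35
f 35 34 33
f 36 34 35



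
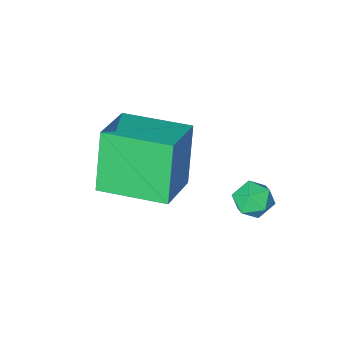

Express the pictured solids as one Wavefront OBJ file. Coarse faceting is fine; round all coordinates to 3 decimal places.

v 2.965 -0.296 0.039
v 2.491 -0.821 1.867
v 4.129 0.627 0.606
v 3.655 0.102 2.434
v 4.245 -1.842 -0.074
v 3.771 -2.367 1.754
v 5.409 -0.919 0.493
v 4.935 -1.444 2.321
v 1.551 1.301 -0.512
v 1.811 0.88 -0.105
v 1.229 0.52 -1.115
v 1.489 0.099 -0.708
v 0.974 0.439 -0.533
v 1.173 0.922 -0.16
v 1.867 0.478 -1.06
v 2.066 0.961 -0.687
v 2.006 0.371 -0.443
v 1.454 0.347 -0.117
v 1.586 1.053 -1.103
v 1.034 1.029 -0.777
f 2 4 1
f 5 2 1
f 1 4 3
f 3 5 1
f 2 8 4
f 6 2 5
f 6 8 2
f 4 8 3
f 7 5 3
f 3 8 7
f 7 6 5
f 8 6 7
f 9 20 14
f 9 14 10
f 9 10 16
f 9 16 19
f 9 19 20
f 10 14 18
f 14 20 13
f 20 19 11
f 19 16 15
f 16 10 17
f 12 18 13
f 12 13 11
f 12 11 15
f 12 15 17
f 12 17 18
f 13 18 14
f 11 13 20
f 15 11 19
f 17 15 16
f 18 17 10



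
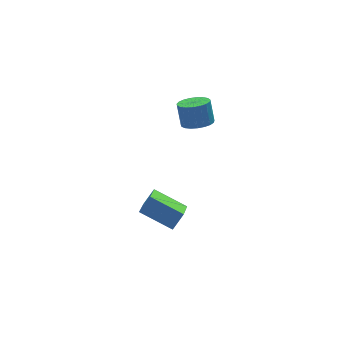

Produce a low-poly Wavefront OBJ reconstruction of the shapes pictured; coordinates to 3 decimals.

v 2.03 3.395 2.685
v 2.521 4.07 2.348
v 2.542 4.679 3.597
v 2.05 4.005 3.935
v 2.172 4.193 2.294
v 2.193 4.803 3.543
v 1.798 4.178 2.307
v 1.819 4.788 3.556
v 1.465 4.028 2.386
v 1.485 4.638 3.635
v 1.229 3.769 2.516
v 1.249 4.378 3.765
v 1.131 3.445 2.676
v 1.152 4.054 3.925
v 1.189 3.112 2.837
v 1.209 3.722 4.086
v 1.392 2.828 2.973
v 1.413 3.438 4.222
v 1.706 2.643 3.058
v 1.726 3.252 4.307
v 2.075 2.587 3.079
v 2.096 3.197 4.328
v 2.437 2.671 3.032
v 2.457 3.281 4.281
v 2.728 2.881 2.925
v 2.749 3.49 4.174
v 2.899 3.179 2.777
v 2.919 3.788 4.026
v 2.919 3.515 2.613
v 2.939 4.124 3.862
v 2.785 3.83 2.461
v 2.806 4.439 3.71
v -0.445 0.922 -3.424
v -1.796 2.289 -2.629
v 0.392 2.403 -4.549
v -0.959 3.77 -3.754
v 0.279 1.15 -2.586
v -1.072 2.517 -1.791
v 1.116 2.631 -3.711
v -0.235 3.998 -2.916
f 2 1 5
f 2 5 3
f 3 5 6
f 3 6 4
f 5 1 7
f 5 7 6
f 6 7 8
f 6 8 4
f 7 1 9
f 7 9 8
f 8 9 10
f 8 10 4
f 9 1 11
f 9 11 10
f 10 11 12
f 10 12 4
f 11 1 13
f 11 13 12
f 12 13 14
f 12 14 4
f 13 1 15
f 13 15 14
f 14 15 16
f 14 16 4
f 15 1 17
f 15 17 16
f 16 17 18
f 16 18 4
f 17 1 19
f 17 19 18
f 18 19 20
f 18 20 4
f 19 1 21
f 19 21 20
f 20 21 22
f 20 22 4
f 21 1 23
f 21 23 22
f 22 23 24
f 22 24 4
f 23 1 25
f 23 25 24
f 24 25 26
f 24 26 4
f 25 1 27
f 25 27 26
f 26 27 28
f 26 28 4
f 27 1 29
f 27 29 28
f 28 29 30
f 28 30 4
f 29 1 31
f 29 31 30
f 30 31 32
f 30 32 4
f 31 1 2
f 31 2 32
f 32 2 3
f 32 3 4
f 34 36 33
f 37 34 33
f 33 36 35
f 35 37 33
f 34 40 36
f 38 34 37
f 38 40 34
f 36 40 35
f 39 37 35
f 35 40 39
f 39 38 37
f 40 38 39



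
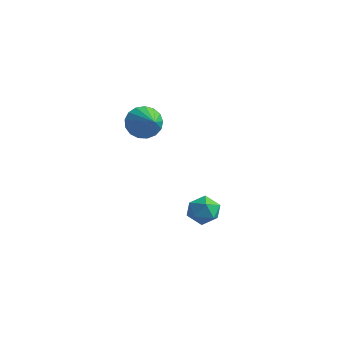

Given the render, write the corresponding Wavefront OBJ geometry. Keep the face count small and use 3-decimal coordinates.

v 2.085 4.805 -3.13
v 2.764 4.44 -2.768
v 1.576 3.56 -3.432
v 2.255 3.195 -3.07
v 1.684 3.603 -2.588
v 1.998 4.373 -2.402
v 2.342 3.627 -3.798
v 2.656 4.397 -3.612
v 2.923 3.712 -3.181
v 2.516 3.697 -2.433
v 1.824 4.303 -3.767
v 1.417 4.288 -3.019
v 0.333 2.11 2.753
v 0.903 2.61 2.307
v 1.407 1.47 3.407
v 0.824 2.833 2.655
v 0.632 2.891 3.026
v 0.372 2.769 3.334
v 0.103 2.497 3.509
v -0.113 2.135 3.511
v -0.227 1.768 3.34
v -0.213 1.479 3.034
v -0.074 1.334 2.663
v 0.159 1.367 2.314
v 0.431 1.57 2.065
v 0.681 1.897 1.973
v 0.851 2.272 2.061
f 1 12 6
f 1 6 2
f 1 2 8
f 1 8 11
f 1 11 12
f 2 6 10
f 6 12 5
f 12 11 3
f 11 8 7
f 8 2 9
f 4 10 5
f 4 5 3
f 4 3 7
f 4 7 9
f 4 9 10
f 5 10 6
f 3 5 12
f 7 3 11
f 9 7 8
f 10 9 2
f 14 13 16
f 14 16 15
f 16 13 17
f 16 17 15
f 17 13 18
f 17 18 15
f 18 13 19
f 18 19 15
f 19 13 20
f 19 20 15
f 20 13 21
f 20 21 15
f 21 13 22
f 21 22 15
f 22 13 23
f 22 23 15
f 23 13 24
f 23 24 15
f 24 13 25
f 24 25 15
f 25 13 26
f 25 26 15
f 26 13 27
f 26 27 15
f 27 13 14
f 27 14 15



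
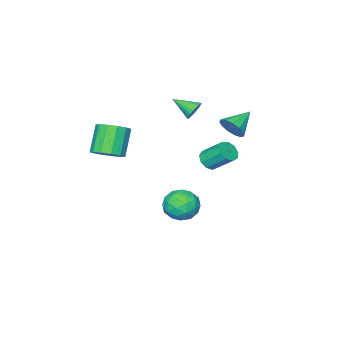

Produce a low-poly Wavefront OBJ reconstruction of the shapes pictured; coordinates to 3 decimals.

v -3.362 -1.485 1.881
v -2.924 -1.566 1.38
v -2.838 -2.715 2.539
v -2.786 -1.419 1.546
v -2.735 -1.281 1.762
v -2.779 -1.175 1.997
v -2.913 -1.116 2.214
v -3.114 -1.113 2.38
v -3.354 -1.166 2.47
v -3.594 -1.268 2.471
v -3.8 -1.404 2.382
v -3.938 -1.551 2.216
v -3.989 -1.688 2
v -3.944 -1.795 1.765
v -3.811 -1.854 1.548
v -3.609 -1.857 1.382
v -3.37 -1.804 1.292
v -3.129 -1.702 1.291
v -2.214 2.588 2.604
v -1.899 2.071 3.186
v -3.626 2.552 3.336
v -1.828 2.511 3.346
v -1.879 2.976 3.27
v -2.037 3.317 2.982
v -2.251 3.427 2.575
v -2.454 3.27 2.177
v -2.58 2.897 1.914
v -2.591 2.426 1.871
v -2.482 2.006 2.06
v -2.288 1.771 2.422
v -2.071 1.795 2.842
v 4.11 -0.183 1.913
v 4.82 0.125 2.464
v 3.9 -0.429 3.958
v 3.19 -0.737 3.407
v 4.482 0.537 2.409
v 3.562 -0.017 3.903
v 4.026 0.72 2.196
v 3.106 0.166 3.69
v 3.597 0.616 1.893
v 2.677 0.062 3.388
v 3.33 0.259 1.597
v 2.411 -0.295 3.091
v 3.312 -0.239 1.401
v 2.392 -0.793 2.895
v 3.546 -0.719 1.367
v 2.627 -1.273 2.861
v 3.96 -1.029 1.507
v 3.04 -1.583 3.001
v 4.421 -1.07 1.776
v 3.501 -1.624 3.27
v 4.783 -0.83 2.088
v 3.864 -1.384 3.582
v 4.932 -0.384 2.344
v 4.012 -0.938 3.839
v 0.254 3.395 1.479
v 0.725 3.162 1.909
v 0.358 4.272 2.912
v -0.114 4.505 2.481
v 0.912 3.48 1.626
v 0.545 4.59 2.628
v 0.791 3.758 1.273
v 0.424 4.868 2.276
v 0.418 3.867 1.017
v 0.051 4.976 2.02
v -0.032 3.754 0.977
v -0.399 4.864 1.979
v -0.348 3.474 1.171
v -0.715 4.584 2.174
v -0.383 3.157 1.51
v -0.75 4.267 2.512
v -0.12 2.951 1.834
v -0.487 4.061 2.836
v 0.318 2.953 1.991
v -0.049 4.063 2.994
v -0.164 1.695 -1.967
v 0.343 2.443 -2.602
v 0.357 0.397 -3.078
v 0.864 1.145 -3.713
v 1.261 0.914 -2.709
v 0.938 1.716 -2.022
v -0.238 1.124 -3.658
v -0.561 1.926 -2.971
v 0.297 2.09 -3.647
v 1.223 1.96 -3.061
v -0.523 0.88 -2.619
v 0.403 0.75 -2.033
v 0.043 2.183 -2.187
v 0.657 0.657 -3.493
v 0.89 0.521 -2.903
v 1.187 0.961 -3.276
v 0.394 1.756 -1.846
v 0.691 2.195 -2.219
v 1.231 1.297 -2.282
v 0.009 0.645 -3.461
v 0.306 1.084 -3.834
v -0.487 1.879 -2.404
v -0.19 2.319 -2.777
v -0.531 1.543 -3.398
v 0.314 2.415 -3.175
v 0.621 1.652 -3.828
v -0.027 1.639 -3.795
v -0.217 2.111 -3.391
v 0.859 2.338 -2.83
v 1.165 1.576 -3.483
v 1.398 1.44 -2.893
v 1.209 1.911 -2.489
v 0.832 2.131 -3.444
v -0.465 1.264 -2.197
v -0.159 0.502 -2.85
v -0.509 0.929 -3.191
v -0.698 1.4 -2.787
v 0.079 1.188 -1.852
v 0.386 0.425 -2.505
v 0.917 0.729 -2.289
v 0.727 1.201 -1.885
v -0.132 0.709 -2.236
f 2 1 4
f 2 4 3
f 4 1 5
f 4 5 3
f 5 1 6
f 5 6 3
f 6 1 7
f 6 7 3
f 7 1 8
f 7 8 3
f 8 1 9
f 8 9 3
f 9 1 10
f 9 10 3
f 10 1 11
f 10 11 3
f 11 1 12
f 11 12 3
f 12 1 13
f 12 13 3
f 13 1 14
f 13 14 3
f 14 1 15
f 14 15 3
f 15 1 16
f 15 16 3
f 16 1 17
f 16 17 3
f 17 1 18
f 17 18 3
f 18 1 2
f 18 2 3
f 20 19 22
f 20 22 21
f 22 19 23
f 22 23 21
f 23 19 24
f 23 24 21
f 24 19 25
f 24 25 21
f 25 19 26
f 25 26 21
f 26 19 27
f 26 27 21
f 27 19 28
f 27 28 21
f 28 19 29
f 28 29 21
f 29 19 30
f 29 30 21
f 30 19 31
f 30 31 21
f 31 19 20
f 31 20 21
f 33 32 36
f 33 36 34
f 34 36 37
f 34 37 35
f 36 32 38
f 36 38 37
f 37 38 39
f 37 39 35
f 38 32 40
f 38 40 39
f 39 40 41
f 39 41 35
f 40 32 42
f 40 42 41
f 41 42 43
f 41 43 35
f 42 32 44
f 42 44 43
f 43 44 45
f 43 45 35
f 44 32 46
f 44 46 45
f 45 46 47
f 45 47 35
f 46 32 48
f 46 48 47
f 47 48 49
f 47 49 35
f 48 32 50
f 48 50 49
f 49 50 51
f 49 51 35
f 50 32 52
f 50 52 51
f 51 52 53
f 51 53 35
f 52 32 54
f 52 54 53
f 53 54 55
f 53 55 35
f 54 32 33
f 54 33 55
f 55 33 34
f 55 34 35
f 57 56 60
f 57 60 58
f 58 60 61
f 58 61 59
f 60 56 62
f 60 62 61
f 61 62 63
f 61 63 59
f 62 56 64
f 62 64 63
f 63 64 65
f 63 65 59
f 64 56 66
f 64 66 65
f 65 66 67
f 65 67 59
f 66 56 68
f 66 68 67
f 67 68 69
f 67 69 59
f 68 56 70
f 68 70 69
f 69 70 71
f 69 71 59
f 70 56 72
f 70 72 71
f 71 72 73
f 71 73 59
f 72 56 74
f 72 74 73
f 73 74 75
f 73 75 59
f 74 56 57
f 74 57 75
f 75 57 58
f 75 58 59
f 76 113 92
f 113 87 116
f 92 116 81
f 113 116 92
f 76 92 88
f 92 81 93
f 88 93 77
f 92 93 88
f 76 88 97
f 88 77 98
f 97 98 83
f 88 98 97
f 76 97 109
f 97 83 112
f 109 112 86
f 97 112 109
f 76 109 113
f 109 86 117
f 113 117 87
f 109 117 113
f 77 93 104
f 93 81 107
f 104 107 85
f 93 107 104
f 81 116 94
f 116 87 115
f 94 115 80
f 116 115 94
f 87 117 114
f 117 86 110
f 114 110 78
f 117 110 114
f 86 112 111
f 112 83 99
f 111 99 82
f 112 99 111
f 83 98 103
f 98 77 100
f 103 100 84
f 98 100 103
f 79 105 91
f 105 85 106
f 91 106 80
f 105 106 91
f 79 91 89
f 91 80 90
f 89 90 78
f 91 90 89
f 79 89 96
f 89 78 95
f 96 95 82
f 89 95 96
f 79 96 101
f 96 82 102
f 101 102 84
f 96 102 101
f 79 101 105
f 101 84 108
f 105 108 85
f 101 108 105
f 80 106 94
f 106 85 107
f 94 107 81
f 106 107 94
f 78 90 114
f 90 80 115
f 114 115 87
f 90 115 114
f 82 95 111
f 95 78 110
f 111 110 86
f 95 110 111
f 84 102 103
f 102 82 99
f 103 99 83
f 102 99 103
f 85 108 104
f 108 84 100
f 104 100 77
f 108 100 104



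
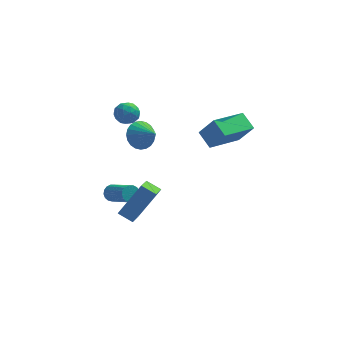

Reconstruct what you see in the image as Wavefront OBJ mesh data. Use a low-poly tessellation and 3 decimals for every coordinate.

v -2.663 0.929 2.209
v -2.013 1.111 1.644
v -1.857 0.171 2.891
v -1.973 1.362 1.875
v -2.038 1.546 2.157
v -2.198 1.637 2.446
v -2.429 1.62 2.7
v -2.696 1.498 2.879
v -2.957 1.289 2.956
v -3.174 1.025 2.919
v -3.313 0.747 2.773
v -3.353 0.496 2.542
v -3.288 0.311 2.26
v -3.127 0.22 1.971
v -2.897 0.237 1.717
v -2.63 0.36 1.538
v -2.369 0.569 1.462
v -2.152 0.832 1.499
v -4.324 2.79 -3.829
v -4.039 3.202 -3.627
v -2.972 2.002 -2.688
v -3.256 1.59 -2.891
v -4.229 3.167 -3.455
v -3.162 1.967 -2.516
v -4.441 3.046 -3.369
v -3.373 1.846 -2.43
v -4.625 2.867 -3.388
v -3.558 1.667 -2.45
v -4.741 2.669 -3.509
v -3.674 1.47 -2.57
v -4.761 2.5 -3.703
v -3.694 1.3 -2.764
v -4.681 2.397 -3.926
v -3.614 1.197 -2.987
v -4.519 2.384 -4.127
v -3.452 1.184 -3.188
v -4.312 2.464 -4.259
v -3.245 1.264 -3.321
v -4.108 2.618 -4.294
v -3.041 1.419 -3.355
v -3.953 2.813 -4.222
v -2.886 1.613 -3.283
v -3.883 3.001 -4.06
v -2.816 1.801 -3.121
v -3.914 3.142 -3.845
v -2.847 1.942 -2.906
v -3.427 -0.901 -2.024
v -3.576 -2.524 -1.127
v -2.317 -0.147 -0.474
v -2.466 -1.769 0.422
v -2.674 -1.191 -2.422
v -2.823 -2.813 -1.526
v -1.564 -0.436 -0.873
v -1.713 -2.059 0.024
v -3.287 4.201 2.267
v -2.925 3.924 1.689
v -4.235 3.536 1.991
v -3.873 3.259 1.413
v -3.664 3.084 2.097
v -3.078 3.496 2.268
v -4.082 3.964 1.412
v -3.496 4.376 1.583
v -3.416 3.778 1.161
v -3.158 3.234 1.584
v -4.002 4.226 2.096
v -3.744 3.682 2.519
v -3.023 4.121 2.002
v -4.137 3.339 1.678
v -4.015 3.237 2.08
v -3.802 3.074 1.74
v -3.113 3.869 2.342
v -2.9 3.706 2.003
v -3.334 3.213 2.243
v -4.26 3.754 1.677
v -4.047 3.591 1.338
v -3.358 4.386 1.94
v -3.145 4.223 1.6
v -3.826 4.247 1.437
v -3.098 3.872 1.352
v -3.656 3.481 1.19
v -3.779 3.896 1.19
v -3.434 4.137 1.29
v -2.946 3.552 1.601
v -3.504 3.161 1.439
v -3.381 3.059 1.841
v -3.037 3.3 1.941
v -3.235 3.466 1.291
v -3.656 4.299 2.241
v -4.214 3.908 2.079
v -4.123 4.16 1.739
v -3.779 4.401 1.839
v -3.504 3.979 2.49
v -4.062 3.588 2.328
v -3.726 3.323 2.39
v -3.381 3.564 2.49
v -3.925 3.994 2.389
v 0.841 -0.402 2.392
v 0.266 0.334 2.975
v 2.251 1.037 1.964
v 1.677 1.773 2.547
v 1.583 -0.773 3.593
v 1.009 -0.037 4.176
v 2.994 0.666 3.165
v 2.419 1.402 3.748
f 2 1 4
f 2 4 3
f 4 1 5
f 4 5 3
f 5 1 6
f 5 6 3
f 6 1 7
f 6 7 3
f 7 1 8
f 7 8 3
f 8 1 9
f 8 9 3
f 9 1 10
f 9 10 3
f 10 1 11
f 10 11 3
f 11 1 12
f 11 12 3
f 12 1 13
f 12 13 3
f 13 1 14
f 13 14 3
f 14 1 15
f 14 15 3
f 15 1 16
f 15 16 3
f 16 1 17
f 16 17 3
f 17 1 18
f 17 18 3
f 18 1 2
f 18 2 3
f 20 19 23
f 20 23 21
f 21 23 24
f 21 24 22
f 23 19 25
f 23 25 24
f 24 25 26
f 24 26 22
f 25 19 27
f 25 27 26
f 26 27 28
f 26 28 22
f 27 19 29
f 27 29 28
f 28 29 30
f 28 30 22
f 29 19 31
f 29 31 30
f 30 31 32
f 30 32 22
f 31 19 33
f 31 33 32
f 32 33 34
f 32 34 22
f 33 19 35
f 33 35 34
f 34 35 36
f 34 36 22
f 35 19 37
f 35 37 36
f 36 37 38
f 36 38 22
f 37 19 39
f 37 39 38
f 38 39 40
f 38 40 22
f 39 19 41
f 39 41 40
f 40 41 42
f 40 42 22
f 41 19 43
f 41 43 42
f 42 43 44
f 42 44 22
f 43 19 45
f 43 45 44
f 44 45 46
f 44 46 22
f 45 19 20
f 45 20 46
f 46 20 21
f 46 21 22
f 48 50 47
f 51 48 47
f 47 50 49
f 49 51 47
f 48 54 50
f 52 48 51
f 52 54 48
f 50 54 49
f 53 51 49
f 49 54 53
f 53 52 51
f 54 52 53
f 55 92 71
f 92 66 95
f 71 95 60
f 92 95 71
f 55 71 67
f 71 60 72
f 67 72 56
f 71 72 67
f 55 67 76
f 67 56 77
f 76 77 62
f 67 77 76
f 55 76 88
f 76 62 91
f 88 91 65
f 76 91 88
f 55 88 92
f 88 65 96
f 92 96 66
f 88 96 92
f 56 72 83
f 72 60 86
f 83 86 64
f 72 86 83
f 60 95 73
f 95 66 94
f 73 94 59
f 95 94 73
f 66 96 93
f 96 65 89
f 93 89 57
f 96 89 93
f 65 91 90
f 91 62 78
f 90 78 61
f 91 78 90
f 62 77 82
f 77 56 79
f 82 79 63
f 77 79 82
f 58 84 70
f 84 64 85
f 70 85 59
f 84 85 70
f 58 70 68
f 70 59 69
f 68 69 57
f 70 69 68
f 58 68 75
f 68 57 74
f 75 74 61
f 68 74 75
f 58 75 80
f 75 61 81
f 80 81 63
f 75 81 80
f 58 80 84
f 80 63 87
f 84 87 64
f 80 87 84
f 59 85 73
f 85 64 86
f 73 86 60
f 85 86 73
f 57 69 93
f 69 59 94
f 93 94 66
f 69 94 93
f 61 74 90
f 74 57 89
f 90 89 65
f 74 89 90
f 63 81 82
f 81 61 78
f 82 78 62
f 81 78 82
f 64 87 83
f 87 63 79
f 83 79 56
f 87 79 83
f 98 100 97
f 101 98 97
f 97 100 99
f 99 101 97
f 98 104 100
f 102 98 101
f 102 104 98
f 100 104 99
f 103 101 99
f 99 104 103
f 103 102 101
f 104 102 103



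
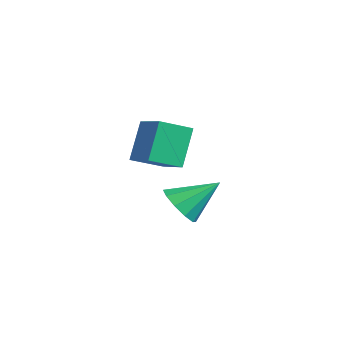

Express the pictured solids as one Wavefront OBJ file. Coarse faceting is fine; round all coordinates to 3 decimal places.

v -3.502 -2.504 2.477
v -4.163 -1.811 4.267
v -3.534 -1.082 1.914
v -4.195 -0.389 3.704
v -1.905 -2.271 2.976
v -2.566 -1.578 4.766
v -1.937 -0.849 2.413
v -2.598 -0.156 4.203
v 1.262 -2.147 1.737
v 2.063 -1.913 1.187
v 1.618 -0.673 2.883
v 1.576 -1.613 0.952
v 0.969 -1.517 1.018
v 0.474 -1.661 1.358
v 0.279 -1.991 1.843
v 0.46 -2.381 2.288
v 0.947 -2.681 2.522
v 1.554 -2.777 2.457
v 2.049 -2.632 2.116
v 2.244 -2.302 1.631
f 2 4 1
f 5 2 1
f 1 4 3
f 3 5 1
f 2 8 4
f 6 2 5
f 6 8 2
f 4 8 3
f 7 5 3
f 3 8 7
f 7 6 5
f 8 6 7
f 10 9 12
f 10 12 11
f 12 9 13
f 12 13 11
f 13 9 14
f 13 14 11
f 14 9 15
f 14 15 11
f 15 9 16
f 15 16 11
f 16 9 17
f 16 17 11
f 17 9 18
f 17 18 11
f 18 9 19
f 18 19 11
f 19 9 20
f 19 20 11
f 20 9 10
f 20 10 11



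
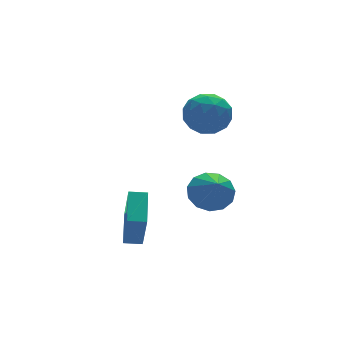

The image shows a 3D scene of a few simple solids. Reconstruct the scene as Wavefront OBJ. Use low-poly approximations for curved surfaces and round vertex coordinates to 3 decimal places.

v 2.331 3.073 0.097
v 2.977 3.847 -0.471
v 3.883 2.213 0.691
v 4.529 2.987 0.123
v 3.922 3.311 1.053
v 2.963 3.843 0.686
v 3.897 2.217 -0.466
v 2.938 2.749 -0.833
v 3.945 3.318 -0.818
v 3.96 3.994 0.12
v 2.9 2.066 0.1
v 2.915 2.742 1.038
v 2.518 3.536 -0.239
v 4.342 2.524 0.459
v 3.986 2.715 1.006
v 4.365 3.17 0.672
v 2.509 3.533 0.441
v 2.889 3.988 0.107
v 3.445 3.673 1.003
v 3.971 2.072 0.113
v 4.351 2.527 -0.221
v 2.495 2.89 -0.452
v 2.874 3.345 -0.786
v 3.415 2.387 -0.783
v 3.466 3.679 -0.777
v 4.379 3.174 -0.428
v 4.007 2.722 -0.774
v 3.443 3.034 -0.99
v 3.475 4.077 -0.226
v 4.388 3.571 0.124
v 4.031 3.762 0.67
v 3.467 4.074 0.454
v 4.044 3.766 -0.43
v 2.472 2.489 0.096
v 3.385 1.983 0.446
v 3.393 1.986 -0.234
v 2.829 2.298 -0.45
v 2.481 2.886 0.648
v 3.394 2.381 0.997
v 3.417 3.026 1.21
v 2.853 3.338 0.994
v 2.816 2.294 0.65
v -2.243 0.199 -4.498
v -2.465 -0.596 -2.611
v -1.416 1.594 -3.812
v -1.639 0.798 -1.925
v -1.541 -0.178 -4.575
v -1.764 -0.974 -2.688
v -0.715 1.216 -3.889
v -0.937 0.421 -2.002
v 2.442 1.05 -3.39
v 3.436 1.12 -3.058
v 2.118 -0.05 -2.19
v 3.132 1.532 -2.762
v 2.609 1.791 -2.666
v 2.033 1.815 -2.799
v 1.587 1.596 -3.121
v 1.413 1.204 -3.527
v 1.565 0.762 -3.891
v 1.996 0.412 -4.095
v 2.569 0.265 -4.076
v 3.101 0.366 -3.839
v 3.424 0.685 -3.459
f 1 38 17
f 38 12 41
f 17 41 6
f 38 41 17
f 1 17 13
f 17 6 18
f 13 18 2
f 17 18 13
f 1 13 22
f 13 2 23
f 22 23 8
f 13 23 22
f 1 22 34
f 22 8 37
f 34 37 11
f 22 37 34
f 1 34 38
f 34 11 42
f 38 42 12
f 34 42 38
f 2 18 29
f 18 6 32
f 29 32 10
f 18 32 29
f 6 41 19
f 41 12 40
f 19 40 5
f 41 40 19
f 12 42 39
f 42 11 35
f 39 35 3
f 42 35 39
f 11 37 36
f 37 8 24
f 36 24 7
f 37 24 36
f 8 23 28
f 23 2 25
f 28 25 9
f 23 25 28
f 4 30 16
f 30 10 31
f 16 31 5
f 30 31 16
f 4 16 14
f 16 5 15
f 14 15 3
f 16 15 14
f 4 14 21
f 14 3 20
f 21 20 7
f 14 20 21
f 4 21 26
f 21 7 27
f 26 27 9
f 21 27 26
f 4 26 30
f 26 9 33
f 30 33 10
f 26 33 30
f 5 31 19
f 31 10 32
f 19 32 6
f 31 32 19
f 3 15 39
f 15 5 40
f 39 40 12
f 15 40 39
f 7 20 36
f 20 3 35
f 36 35 11
f 20 35 36
f 9 27 28
f 27 7 24
f 28 24 8
f 27 24 28
f 10 33 29
f 33 9 25
f 29 25 2
f 33 25 29
f 44 46 43
f 47 44 43
f 43 46 45
f 45 47 43
f 44 50 46
f 48 44 47
f 48 50 44
f 46 50 45
f 49 47 45
f 45 50 49
f 49 48 47
f 50 48 49
f 52 51 54
f 52 54 53
f 54 51 55
f 54 55 53
f 55 51 56
f 55 56 53
f 56 51 57
f 56 57 53
f 57 51 58
f 57 58 53
f 58 51 59
f 58 59 53
f 59 51 60
f 59 60 53
f 60 51 61
f 60 61 53
f 61 51 62
f 61 62 53
f 62 51 63
f 62 63 53
f 63 51 52
f 63 52 53



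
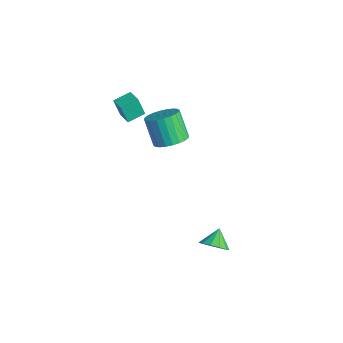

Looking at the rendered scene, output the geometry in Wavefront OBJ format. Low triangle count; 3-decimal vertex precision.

v -2.314 1.078 3.106
v -2.551 0.807 4.24
v -2.341 2.071 3.338
v -2.577 1.8 4.472
v -1.423 1.06 3.288
v -1.659 0.789 4.422
v -1.449 2.053 3.52
v -1.686 1.782 4.654
v 4.07 3.068 -3.291
v 4.397 2.694 -2.639
v 3.49 3.712 -2.629
v 4.676 3.048 -2.739
v 4.763 3.408 -3.015
v 4.629 3.661 -3.378
v 4.318 3.725 -3.713
v 3.928 3.581 -3.915
v 3.583 3.273 -3.918
v 3.392 2.901 -3.722
v 3.417 2.581 -3.389
v 3.649 2.416 -3.025
v 4.014 2.458 -2.745
v -1.971 3.826 -0.182
v -1.196 3.521 0.314
v -2.153 3.469 1.778
v -2.929 3.774 1.282
v -1.163 3.896 0.349
v -2.12 3.844 1.813
v -1.253 4.261 0.303
v -2.21 4.209 1.767
v -1.452 4.559 0.183
v -2.409 4.507 1.647
v -1.731 4.746 0.008
v -2.688 4.694 1.472
v -2.046 4.793 -0.196
v -3.003 4.741 1.268
v -2.35 4.693 -0.399
v -3.307 4.641 1.066
v -2.596 4.46 -0.568
v -3.553 4.408 0.896
v -2.747 4.131 -0.678
v -3.704 4.079 0.786
v -2.78 3.756 -0.713
v -3.737 3.704 0.751
v -2.69 3.391 -0.667
v -3.647 3.339 0.797
v -2.491 3.093 -0.547
v -3.448 3.041 0.917
v -2.212 2.906 -0.372
v -3.169 2.854 1.092
v -1.897 2.859 -0.168
v -2.854 2.807 1.296
v -1.593 2.959 0.034
v -2.55 2.907 1.499
v -1.347 3.192 0.204
v -2.304 3.14 1.668
f 2 4 1
f 5 2 1
f 1 4 3
f 3 5 1
f 2 8 4
f 6 2 5
f 6 8 2
f 4 8 3
f 7 5 3
f 3 8 7
f 7 6 5
f 8 6 7
f 10 9 12
f 10 12 11
f 12 9 13
f 12 13 11
f 13 9 14
f 13 14 11
f 14 9 15
f 14 15 11
f 15 9 16
f 15 16 11
f 16 9 17
f 16 17 11
f 17 9 18
f 17 18 11
f 18 9 19
f 18 19 11
f 19 9 20
f 19 20 11
f 20 9 21
f 20 21 11
f 21 9 10
f 21 10 11
f 23 22 26
f 23 26 24
f 24 26 27
f 24 27 25
f 26 22 28
f 26 28 27
f 27 28 29
f 27 29 25
f 28 22 30
f 28 30 29
f 29 30 31
f 29 31 25
f 30 22 32
f 30 32 31
f 31 32 33
f 31 33 25
f 32 22 34
f 32 34 33
f 33 34 35
f 33 35 25
f 34 22 36
f 34 36 35
f 35 36 37
f 35 37 25
f 36 22 38
f 36 38 37
f 37 38 39
f 37 39 25
f 38 22 40
f 38 40 39
f 39 40 41
f 39 41 25
f 40 22 42
f 40 42 41
f 41 42 43
f 41 43 25
f 42 22 44
f 42 44 43
f 43 44 45
f 43 45 25
f 44 22 46
f 44 46 45
f 45 46 47
f 45 47 25
f 46 22 48
f 46 48 47
f 47 48 49
f 47 49 25
f 48 22 50
f 48 50 49
f 49 50 51
f 49 51 25
f 50 22 52
f 50 52 51
f 51 52 53
f 51 53 25
f 52 22 54
f 52 54 53
f 53 54 55
f 53 55 25
f 54 22 23
f 54 23 55
f 55 23 24
f 55 24 25



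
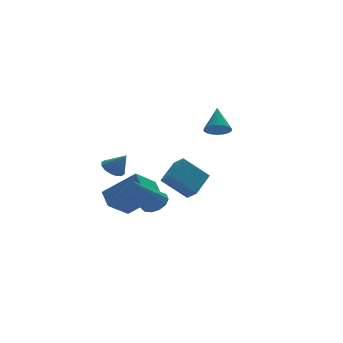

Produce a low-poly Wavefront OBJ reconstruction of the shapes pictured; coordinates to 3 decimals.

v -4.822 -1.585 -3.149
v -3.449 -2.484 -1.84
v -4.788 -0.695 -2.574
v -3.414 -1.594 -1.265
v -3.606 -1.046 -4.055
v -2.232 -1.945 -2.746
v -3.571 -0.156 -3.48
v -2.198 -1.055 -2.171
v -2.743 3.163 -2.58
v -2.173 3.542 -2.664
v -2.237 2.617 -1.6
v -2.382 3.735 -2.448
v -2.688 3.775 -2.267
v -3.008 3.651 -2.171
v -3.258 3.396 -2.183
v -3.37 3.078 -2.302
v -3.314 2.783 -2.496
v -3.105 2.59 -2.711
v -2.799 2.55 -2.892
v -2.479 2.674 -2.989
v -2.229 2.929 -2.976
v -2.117 3.247 -2.857
v -3.302 -3.618 -2.425
v -2.779 -4.048 -2.151
v -4.598 -4.102 -0.715
v -2.714 -3.673 -1.995
v -2.836 -3.28 -1.976
v -3.105 -2.995 -2.099
v -3.437 -2.907 -2.326
v -3.726 -3.045 -2.584
v -3.88 -3.365 -2.792
v -3.851 -3.765 -2.883
v -3.647 -4.118 -2.829
v -3.334 -4.313 -2.646
v -3.01 -4.286 -2.394
v 2.534 2.244 -0.369
v 3.137 1.867 -0.258
v 2.966 3.276 0.789
v 3.226 2.08 -0.481
v 3.178 2.325 -0.681
v 3.002 2.554 -0.82
v 2.734 2.722 -0.869
v 2.426 2.796 -0.82
v 2.139 2.76 -0.681
v 1.931 2.622 -0.48
v 1.842 2.409 -0.258
v 1.89 2.164 -0.057
v 2.066 1.934 0.081
v 2.334 1.766 0.131
v 2.642 1.693 0.081
v 2.929 1.729 -0.058
v -0.233 -0.318 -3.759
v -0.027 -0.984 -3.272
v -1.432 0.164 -2.594
v -1.226 -0.502 -2.107
v 0.846 0.562 -3.013
v 1.052 -0.104 -2.526
v -0.353 1.044 -1.848
v -0.147 0.378 -1.361
f 2 4 1
f 5 2 1
f 1 4 3
f 3 5 1
f 2 8 4
f 6 2 5
f 6 8 2
f 4 8 3
f 7 5 3
f 3 8 7
f 7 6 5
f 8 6 7
f 10 9 12
f 10 12 11
f 12 9 13
f 12 13 11
f 13 9 14
f 13 14 11
f 14 9 15
f 14 15 11
f 15 9 16
f 15 16 11
f 16 9 17
f 16 17 11
f 17 9 18
f 17 18 11
f 18 9 19
f 18 19 11
f 19 9 20
f 19 20 11
f 20 9 21
f 20 21 11
f 21 9 22
f 21 22 11
f 22 9 10
f 22 10 11
f 24 23 26
f 24 26 25
f 26 23 27
f 26 27 25
f 27 23 28
f 27 28 25
f 28 23 29
f 28 29 25
f 29 23 30
f 29 30 25
f 30 23 31
f 30 31 25
f 31 23 32
f 31 32 25
f 32 23 33
f 32 33 25
f 33 23 34
f 33 34 25
f 34 23 35
f 34 35 25
f 35 23 24
f 35 24 25
f 37 36 39
f 37 39 38
f 39 36 40
f 39 40 38
f 40 36 41
f 40 41 38
f 41 36 42
f 41 42 38
f 42 36 43
f 42 43 38
f 43 36 44
f 43 44 38
f 44 36 45
f 44 45 38
f 45 36 46
f 45 46 38
f 46 36 47
f 46 47 38
f 47 36 48
f 47 48 38
f 48 36 49
f 48 49 38
f 49 36 50
f 49 50 38
f 50 36 51
f 50 51 38
f 51 36 37
f 51 37 38
f 53 55 52
f 56 53 52
f 52 55 54
f 54 56 52
f 53 59 55
f 57 53 56
f 57 59 53
f 55 59 54
f 58 56 54
f 54 59 58
f 58 57 56
f 59 57 58

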